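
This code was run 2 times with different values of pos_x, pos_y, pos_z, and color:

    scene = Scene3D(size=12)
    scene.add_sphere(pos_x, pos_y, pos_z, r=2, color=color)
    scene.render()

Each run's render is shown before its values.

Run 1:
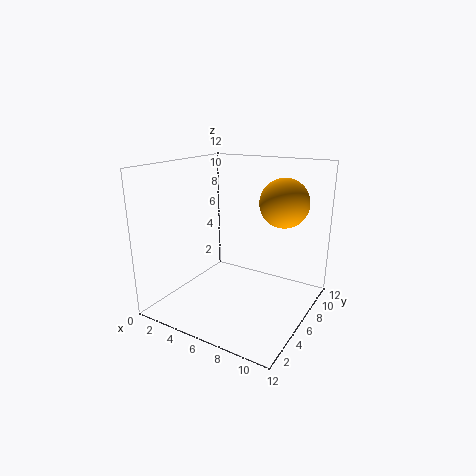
pos_x = 9.25; pos_y = 7.75; pos_z = 9; color = 'orange'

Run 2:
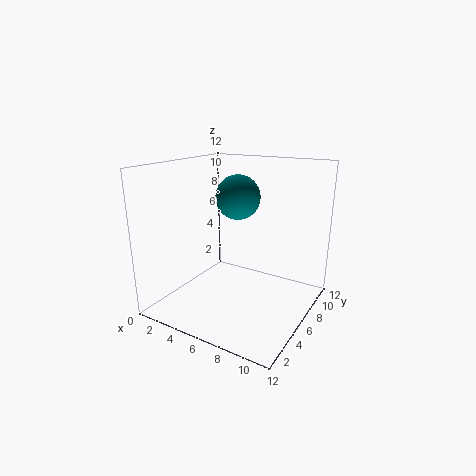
pos_x = 4.5; pos_y = 8.5; pos_z = 8.75; color = 'teal'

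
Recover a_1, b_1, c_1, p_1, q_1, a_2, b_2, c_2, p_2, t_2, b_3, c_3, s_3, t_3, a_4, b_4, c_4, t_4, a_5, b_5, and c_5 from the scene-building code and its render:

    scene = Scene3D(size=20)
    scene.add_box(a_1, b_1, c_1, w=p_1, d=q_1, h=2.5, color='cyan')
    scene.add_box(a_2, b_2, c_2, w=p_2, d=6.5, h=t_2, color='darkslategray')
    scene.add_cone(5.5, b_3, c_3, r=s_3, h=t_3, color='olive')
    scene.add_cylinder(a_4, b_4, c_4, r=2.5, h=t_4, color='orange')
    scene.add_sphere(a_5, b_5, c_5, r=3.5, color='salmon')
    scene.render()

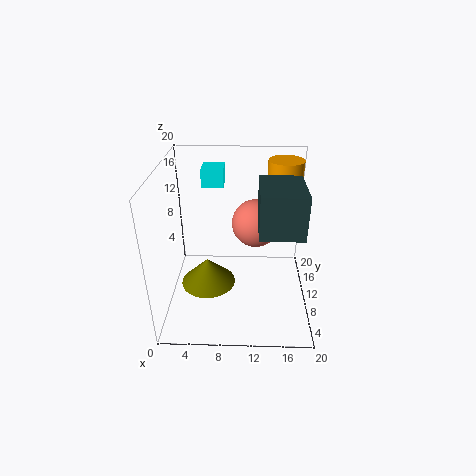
a_1 = 5
b_1 = 12
c_1 = 16.5
p_1 = 3
q_1 = 3.5
a_2 = 12.5
b_2 = 1
c_2 = 15
p_2 = 5
t_2 = 5
b_3 = 10.5
c_3 = 2
s_3 = 4
t_3 = 4
a_4 = 16.5
b_4 = 15
c_4 = 13
t_4 = 6.5
a_5 = 12.5
b_5 = 13.5
c_5 = 10.5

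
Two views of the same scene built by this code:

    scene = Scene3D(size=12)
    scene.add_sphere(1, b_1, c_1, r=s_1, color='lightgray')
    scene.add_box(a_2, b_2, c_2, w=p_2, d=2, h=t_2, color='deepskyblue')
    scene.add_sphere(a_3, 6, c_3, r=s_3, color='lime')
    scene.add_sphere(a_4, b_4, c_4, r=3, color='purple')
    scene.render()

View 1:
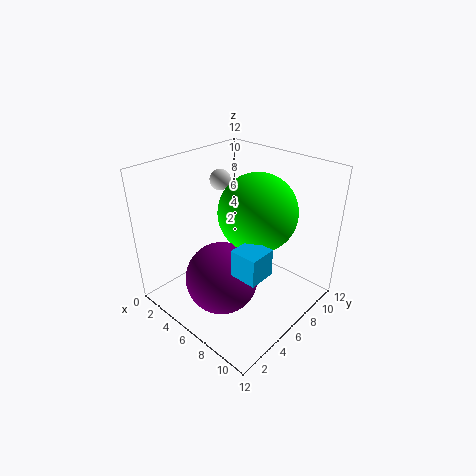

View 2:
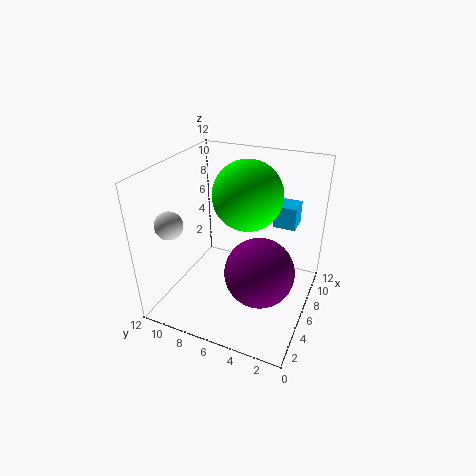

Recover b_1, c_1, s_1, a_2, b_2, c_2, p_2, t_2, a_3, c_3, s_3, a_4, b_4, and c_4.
b_1 = 9, c_1 = 9, s_1 = 1, a_2 = 9, b_2 = 2, c_2 = 6, p_2 = 2, t_2 = 2, a_3 = 8, c_3 = 9, s_3 = 3, a_4 = 6, b_4 = 4, c_4 = 3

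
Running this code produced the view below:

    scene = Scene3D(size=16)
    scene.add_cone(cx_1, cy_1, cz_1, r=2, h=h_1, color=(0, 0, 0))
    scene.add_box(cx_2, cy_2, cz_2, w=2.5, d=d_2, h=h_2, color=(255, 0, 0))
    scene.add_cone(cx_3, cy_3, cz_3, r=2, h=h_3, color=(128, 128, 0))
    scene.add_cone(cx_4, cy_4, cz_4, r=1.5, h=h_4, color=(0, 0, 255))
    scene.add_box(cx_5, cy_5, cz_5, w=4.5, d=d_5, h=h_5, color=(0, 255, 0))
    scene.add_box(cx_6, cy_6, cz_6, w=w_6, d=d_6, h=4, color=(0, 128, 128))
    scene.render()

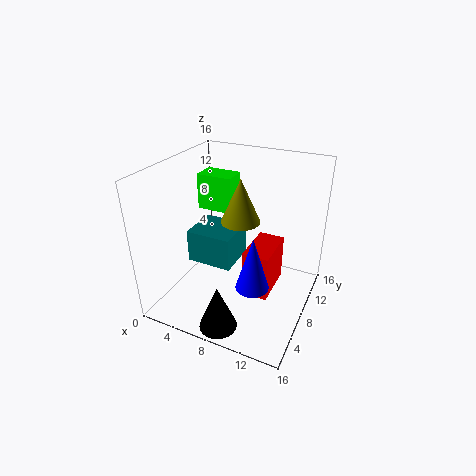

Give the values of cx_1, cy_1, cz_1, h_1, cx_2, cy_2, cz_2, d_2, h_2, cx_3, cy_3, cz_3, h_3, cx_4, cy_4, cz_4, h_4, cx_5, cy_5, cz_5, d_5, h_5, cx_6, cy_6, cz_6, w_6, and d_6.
cx_1 = 8.5, cy_1 = 2, cz_1 = 0.5, h_1 = 5, cx_2 = 11, cy_2 = 2.5, cz_2 = 5.5, d_2 = 4.5, h_2 = 4.5, cx_3 = 9, cy_3 = 6.5, cz_3 = 11, h_3 = 4.5, cx_4 = 12.5, cy_4 = 1.5, cz_4 = 7.5, h_4 = 5, cx_5 = 0.5, cy_5 = 12, cz_5 = 8.5, d_5 = 3, h_5 = 4.5, cx_6 = 1.5, cy_6 = 7.5, cz_6 = 3.5, w_6 = 5.5, d_6 = 5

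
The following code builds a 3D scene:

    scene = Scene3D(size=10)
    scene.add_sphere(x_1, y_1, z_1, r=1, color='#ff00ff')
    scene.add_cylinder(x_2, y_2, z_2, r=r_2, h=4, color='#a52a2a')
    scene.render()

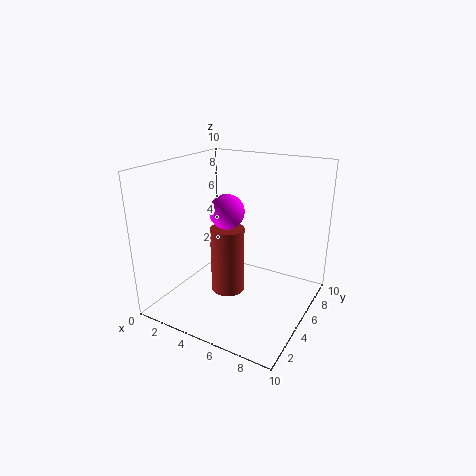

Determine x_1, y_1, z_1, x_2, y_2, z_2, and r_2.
x_1 = 6; y_1 = 2; z_1 = 8; x_2 = 6; y_2 = 2; z_2 = 3; r_2 = 1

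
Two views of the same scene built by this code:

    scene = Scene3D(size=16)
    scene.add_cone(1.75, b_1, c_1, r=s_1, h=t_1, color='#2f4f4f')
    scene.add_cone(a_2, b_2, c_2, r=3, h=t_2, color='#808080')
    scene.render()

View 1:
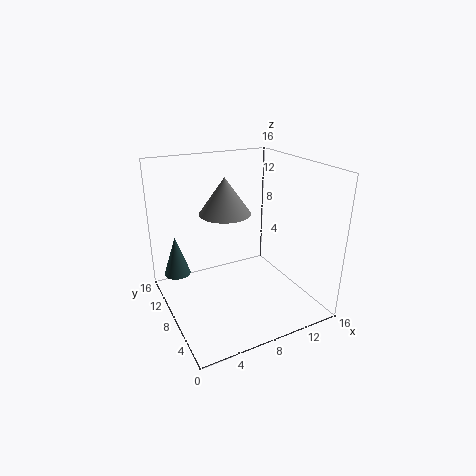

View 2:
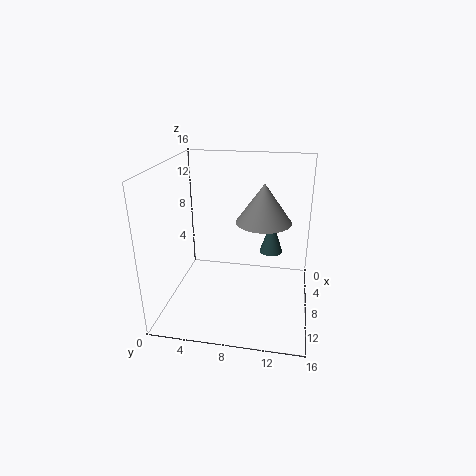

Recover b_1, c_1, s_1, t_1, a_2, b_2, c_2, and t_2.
b_1 = 11.25, c_1 = 3.5, s_1 = 1.5, t_1 = 4.5, a_2 = 7.75, b_2 = 10.75, c_2 = 10, t_2 = 4.25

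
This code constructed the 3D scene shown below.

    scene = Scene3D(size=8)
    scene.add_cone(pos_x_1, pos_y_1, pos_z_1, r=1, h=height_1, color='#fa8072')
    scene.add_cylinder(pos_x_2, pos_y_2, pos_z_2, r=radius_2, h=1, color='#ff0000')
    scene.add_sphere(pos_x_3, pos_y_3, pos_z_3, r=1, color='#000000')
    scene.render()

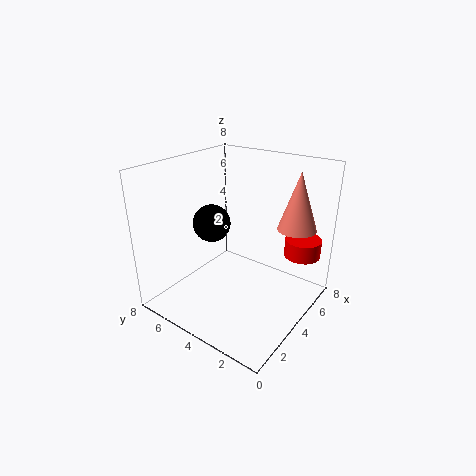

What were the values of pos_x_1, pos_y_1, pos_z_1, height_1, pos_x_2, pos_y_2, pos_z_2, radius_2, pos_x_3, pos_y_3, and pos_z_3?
pos_x_1 = 5, pos_y_1 = 1, pos_z_1 = 5, height_1 = 3, pos_x_2 = 6, pos_y_2 = 1, pos_z_2 = 3, radius_2 = 1, pos_x_3 = 3, pos_y_3 = 5, pos_z_3 = 5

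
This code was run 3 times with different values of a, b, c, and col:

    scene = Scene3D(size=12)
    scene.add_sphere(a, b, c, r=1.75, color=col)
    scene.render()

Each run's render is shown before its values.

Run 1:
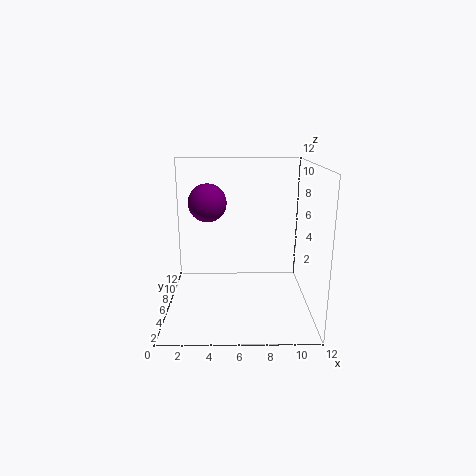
a = 3.25; b = 9.25; c = 8.25; col = 'purple'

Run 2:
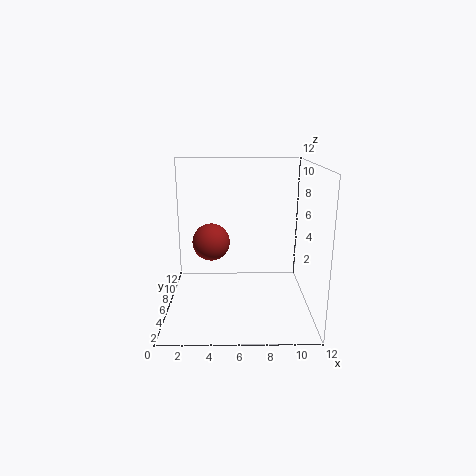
a = 3.5; b = 9.25; c = 4.5; col = 'brown'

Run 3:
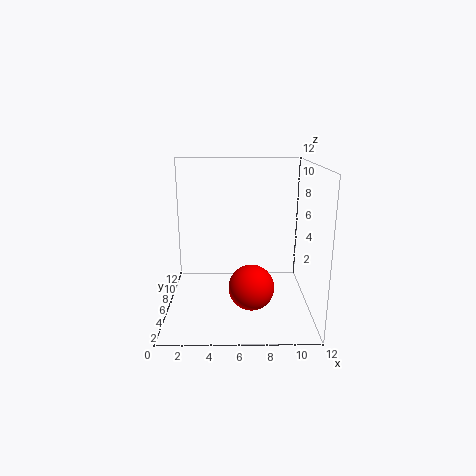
a = 7; b = 3; c = 3; col = 'red'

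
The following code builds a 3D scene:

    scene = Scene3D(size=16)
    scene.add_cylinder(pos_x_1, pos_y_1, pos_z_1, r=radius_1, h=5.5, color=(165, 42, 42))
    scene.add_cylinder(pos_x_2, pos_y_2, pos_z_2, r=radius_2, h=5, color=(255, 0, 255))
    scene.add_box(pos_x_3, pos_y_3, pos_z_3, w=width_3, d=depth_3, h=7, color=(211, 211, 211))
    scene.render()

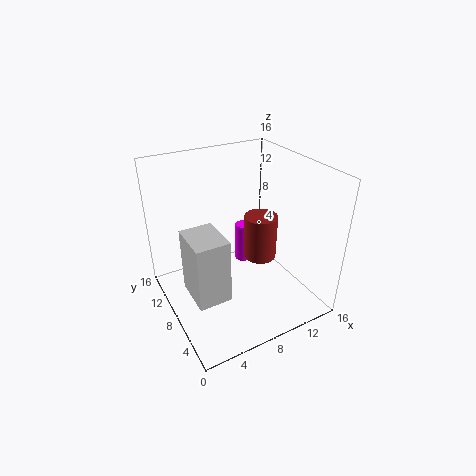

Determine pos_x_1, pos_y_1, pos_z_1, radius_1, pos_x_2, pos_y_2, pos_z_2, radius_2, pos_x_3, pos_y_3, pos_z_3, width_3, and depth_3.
pos_x_1 = 12
pos_y_1 = 9.5
pos_z_1 = 3.5
radius_1 = 2
pos_x_2 = 11
pos_y_2 = 12
pos_z_2 = 2
radius_2 = 1
pos_x_3 = 1.5
pos_y_3 = 4
pos_z_3 = 3.5
width_3 = 3.5
depth_3 = 4.5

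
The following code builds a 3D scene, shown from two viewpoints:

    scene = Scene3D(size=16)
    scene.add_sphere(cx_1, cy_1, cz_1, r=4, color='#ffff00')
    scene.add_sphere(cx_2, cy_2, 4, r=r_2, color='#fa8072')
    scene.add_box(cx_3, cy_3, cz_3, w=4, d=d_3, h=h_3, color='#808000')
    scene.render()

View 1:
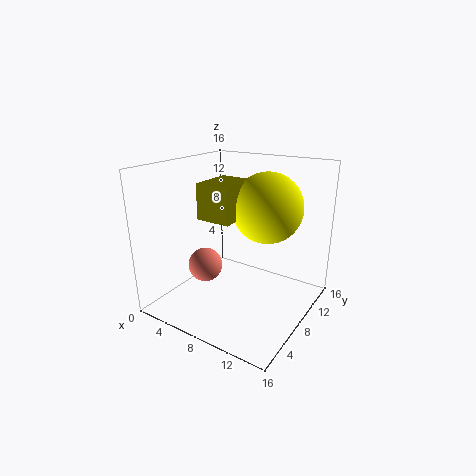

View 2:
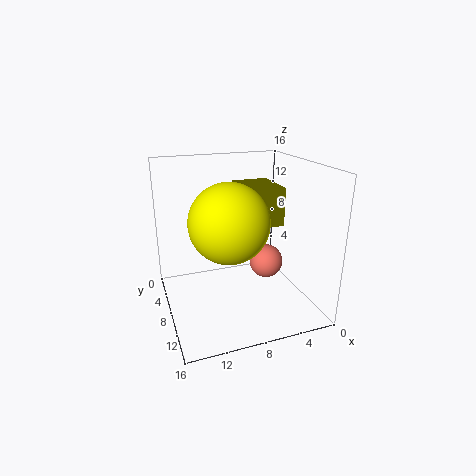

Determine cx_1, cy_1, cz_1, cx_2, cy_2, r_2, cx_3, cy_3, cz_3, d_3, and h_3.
cx_1 = 10, cy_1 = 11, cz_1 = 11, cx_2 = 4, cy_2 = 7, r_2 = 2, cx_3 = 4, cy_3 = 6, cz_3 = 10, d_3 = 5, h_3 = 4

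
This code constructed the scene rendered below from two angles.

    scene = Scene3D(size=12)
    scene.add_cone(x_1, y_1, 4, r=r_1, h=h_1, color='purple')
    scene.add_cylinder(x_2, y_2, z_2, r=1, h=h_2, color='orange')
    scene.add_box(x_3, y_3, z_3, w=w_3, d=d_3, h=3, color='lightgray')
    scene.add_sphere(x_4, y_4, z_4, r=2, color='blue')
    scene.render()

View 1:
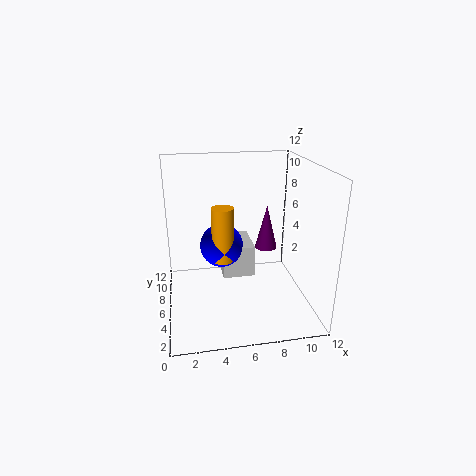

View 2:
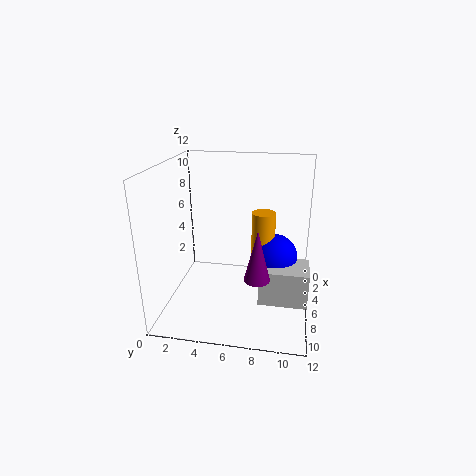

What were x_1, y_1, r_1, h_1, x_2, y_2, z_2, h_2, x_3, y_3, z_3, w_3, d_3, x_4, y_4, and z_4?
x_1 = 9; y_1 = 8; r_1 = 1; h_1 = 4; x_2 = 5; y_2 = 8; z_2 = 3; h_2 = 5; x_3 = 5; y_3 = 8; z_3 = 1; w_3 = 3; d_3 = 4; x_4 = 5; y_4 = 9; z_4 = 4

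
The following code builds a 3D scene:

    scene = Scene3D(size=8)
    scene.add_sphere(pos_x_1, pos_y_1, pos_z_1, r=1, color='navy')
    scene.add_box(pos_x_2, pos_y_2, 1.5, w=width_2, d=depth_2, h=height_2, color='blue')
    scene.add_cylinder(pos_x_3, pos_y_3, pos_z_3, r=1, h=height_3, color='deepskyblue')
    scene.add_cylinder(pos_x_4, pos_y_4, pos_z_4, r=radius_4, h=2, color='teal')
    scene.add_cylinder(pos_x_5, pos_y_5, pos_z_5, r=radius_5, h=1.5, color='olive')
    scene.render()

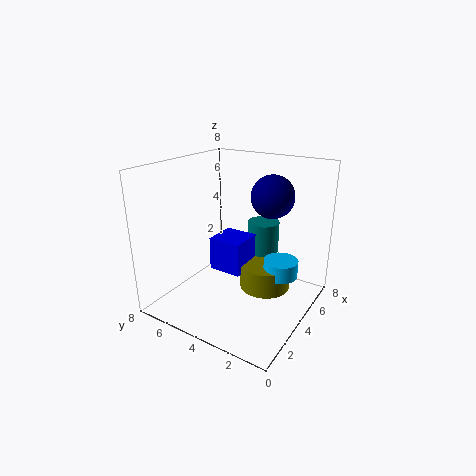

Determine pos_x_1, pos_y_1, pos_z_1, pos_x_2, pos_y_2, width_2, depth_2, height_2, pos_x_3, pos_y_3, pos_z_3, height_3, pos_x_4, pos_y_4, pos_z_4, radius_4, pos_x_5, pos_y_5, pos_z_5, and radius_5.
pos_x_1 = 3, pos_y_1 = 1.5, pos_z_1 = 7, pos_x_2 = 4, pos_y_2 = 4, width_2 = 2, depth_2 = 2, height_2 = 2, pos_x_3 = 5.5, pos_y_3 = 2, pos_z_3 = 1.5, height_3 = 1, pos_x_4 = 7, pos_y_4 = 4, pos_z_4 = 2, radius_4 = 1, pos_x_5 = 5.5, pos_y_5 = 3, pos_z_5 = 0.5, radius_5 = 1.5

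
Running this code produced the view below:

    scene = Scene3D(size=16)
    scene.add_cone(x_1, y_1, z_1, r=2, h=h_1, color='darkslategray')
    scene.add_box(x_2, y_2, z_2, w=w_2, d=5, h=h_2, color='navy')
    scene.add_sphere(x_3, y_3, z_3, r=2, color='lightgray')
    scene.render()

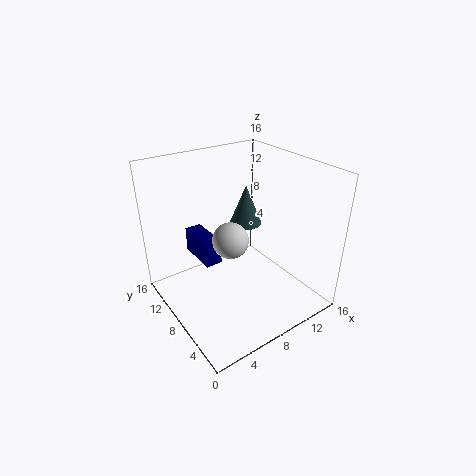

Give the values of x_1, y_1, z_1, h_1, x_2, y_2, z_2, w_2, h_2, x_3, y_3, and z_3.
x_1 = 12
y_1 = 12
z_1 = 7
h_1 = 5
x_2 = 5
y_2 = 10
z_2 = 4
w_2 = 2
h_2 = 3
x_3 = 7
y_3 = 8
z_3 = 8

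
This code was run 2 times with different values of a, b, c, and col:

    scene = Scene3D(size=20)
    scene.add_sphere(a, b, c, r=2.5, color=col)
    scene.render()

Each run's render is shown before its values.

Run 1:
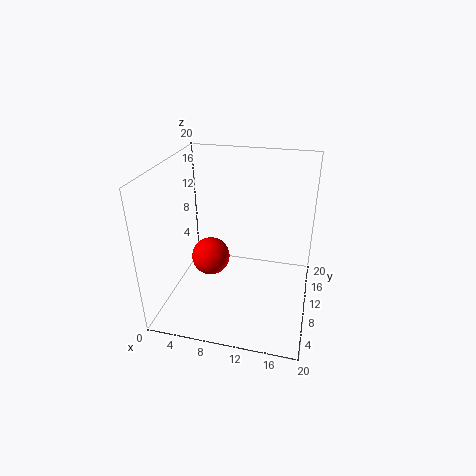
a = 7; b = 7; c = 8.5; col = 'red'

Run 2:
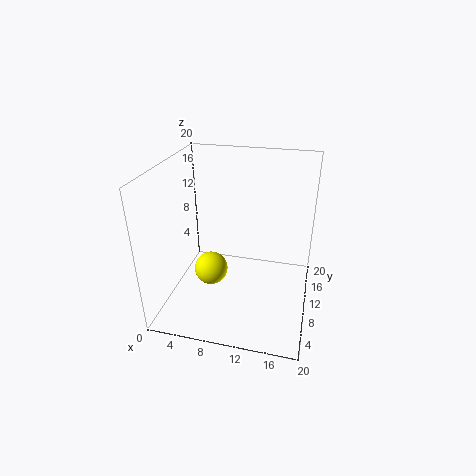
a = 5.5; b = 11; c = 3.5; col = 'yellow'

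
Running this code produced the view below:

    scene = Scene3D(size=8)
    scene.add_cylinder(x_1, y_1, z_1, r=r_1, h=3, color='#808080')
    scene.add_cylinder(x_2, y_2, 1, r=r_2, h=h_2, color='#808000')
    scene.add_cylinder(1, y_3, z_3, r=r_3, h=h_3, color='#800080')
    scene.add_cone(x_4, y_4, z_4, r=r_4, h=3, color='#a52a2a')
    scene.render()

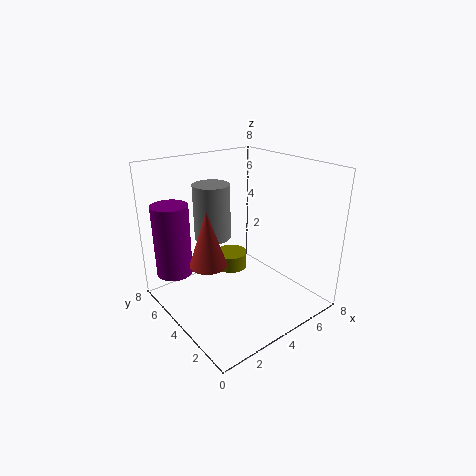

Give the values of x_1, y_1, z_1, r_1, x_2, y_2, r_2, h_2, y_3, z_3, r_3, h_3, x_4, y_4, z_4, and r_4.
x_1 = 3; y_1 = 5; z_1 = 4; r_1 = 1; x_2 = 5; y_2 = 6; r_2 = 1; h_2 = 1; y_3 = 6; z_3 = 2; r_3 = 1; h_3 = 4; x_4 = 2; y_4 = 4; z_4 = 3; r_4 = 1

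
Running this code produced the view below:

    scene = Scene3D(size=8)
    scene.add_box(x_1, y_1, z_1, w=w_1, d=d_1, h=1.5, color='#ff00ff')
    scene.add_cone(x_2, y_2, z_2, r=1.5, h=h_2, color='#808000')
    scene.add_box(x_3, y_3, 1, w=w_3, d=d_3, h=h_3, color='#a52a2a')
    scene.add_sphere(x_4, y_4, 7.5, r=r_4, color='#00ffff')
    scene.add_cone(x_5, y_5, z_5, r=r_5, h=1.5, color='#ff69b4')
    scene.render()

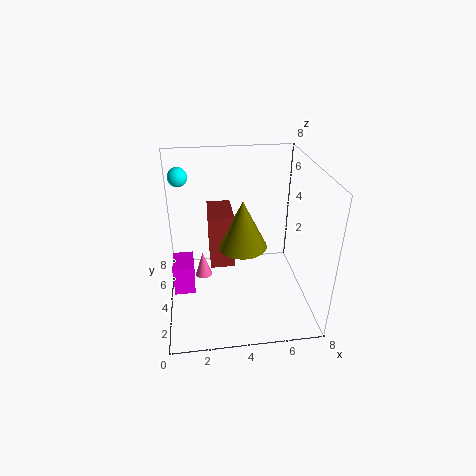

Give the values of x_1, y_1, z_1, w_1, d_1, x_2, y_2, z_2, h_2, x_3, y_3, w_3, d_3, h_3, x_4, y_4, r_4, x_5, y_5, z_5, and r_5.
x_1 = 0.5; y_1 = 1.5; z_1 = 2.5; w_1 = 1; d_1 = 1.5; x_2 = 4.5; y_2 = 5.5; z_2 = 2.5; h_2 = 3; x_3 = 2.5; y_3 = 5.5; w_3 = 1.5; d_3 = 2.5; h_3 = 3.5; x_4 = 1; y_4 = 4.5; r_4 = 0.5; x_5 = 2; y_5 = 5; z_5 = 1; r_5 = 0.5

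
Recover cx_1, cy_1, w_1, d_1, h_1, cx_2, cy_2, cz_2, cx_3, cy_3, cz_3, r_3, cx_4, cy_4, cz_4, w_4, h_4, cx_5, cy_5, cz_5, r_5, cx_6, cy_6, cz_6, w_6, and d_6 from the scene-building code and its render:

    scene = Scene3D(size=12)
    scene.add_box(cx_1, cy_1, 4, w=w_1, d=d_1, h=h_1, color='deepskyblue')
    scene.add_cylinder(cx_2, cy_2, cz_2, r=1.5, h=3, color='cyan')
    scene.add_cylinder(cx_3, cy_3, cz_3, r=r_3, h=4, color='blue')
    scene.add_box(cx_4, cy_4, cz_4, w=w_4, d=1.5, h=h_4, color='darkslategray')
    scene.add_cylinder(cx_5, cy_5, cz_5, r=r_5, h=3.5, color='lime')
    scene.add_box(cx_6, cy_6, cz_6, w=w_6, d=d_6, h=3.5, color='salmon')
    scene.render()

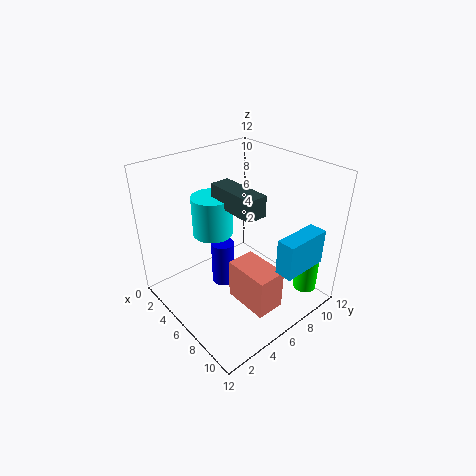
cx_1 = 9.5; cy_1 = 7; w_1 = 1.5; d_1 = 4; h_1 = 3; cx_2 = 6; cy_2 = 3.5; cz_2 = 7.5; cx_3 = 4.5; cy_3 = 5.5; cz_3 = 1; r_3 = 1; cx_4 = 6; cy_4 = 3.5; cz_4 = 10; w_4 = 4; h_4 = 1.5; cx_5 = 10; cy_5 = 10.5; cz_5 = 1; r_5 = 1; cx_6 = 6; cy_6 = 5; cz_6 = 0.5; w_6 = 4; d_6 = 2.5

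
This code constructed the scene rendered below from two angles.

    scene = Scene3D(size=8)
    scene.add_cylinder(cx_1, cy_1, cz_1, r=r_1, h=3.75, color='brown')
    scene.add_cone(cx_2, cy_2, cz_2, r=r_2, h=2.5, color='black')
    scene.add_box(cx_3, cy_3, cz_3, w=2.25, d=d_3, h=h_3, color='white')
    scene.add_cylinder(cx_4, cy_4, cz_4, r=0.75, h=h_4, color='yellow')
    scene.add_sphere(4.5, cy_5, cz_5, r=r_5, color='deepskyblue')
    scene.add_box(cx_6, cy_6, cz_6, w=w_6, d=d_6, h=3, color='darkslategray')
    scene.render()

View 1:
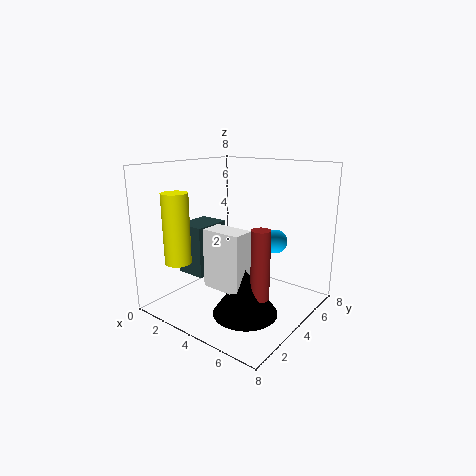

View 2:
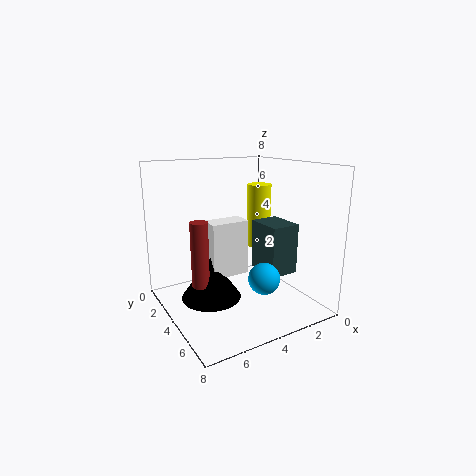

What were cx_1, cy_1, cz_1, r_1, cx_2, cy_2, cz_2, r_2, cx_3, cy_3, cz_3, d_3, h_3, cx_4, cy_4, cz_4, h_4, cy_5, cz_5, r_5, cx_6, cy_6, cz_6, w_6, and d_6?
cx_1 = 6
cy_1 = 3.25
cz_1 = 1.25
r_1 = 0.5
cx_2 = 5.25
cy_2 = 3
cz_2 = 0.25
r_2 = 1.75
cx_3 = 3
cy_3 = 2.25
cz_3 = 1.5
d_3 = 1.25
h_3 = 3.25
cx_4 = 1.25
cy_4 = 2
cz_4 = 2.5
h_4 = 4
cy_5 = 7.25
cz_5 = 3
r_5 = 0.75
cx_6 = 0.5
cy_6 = 2.75
cz_6 = 1.5
w_6 = 1.75
d_6 = 2.25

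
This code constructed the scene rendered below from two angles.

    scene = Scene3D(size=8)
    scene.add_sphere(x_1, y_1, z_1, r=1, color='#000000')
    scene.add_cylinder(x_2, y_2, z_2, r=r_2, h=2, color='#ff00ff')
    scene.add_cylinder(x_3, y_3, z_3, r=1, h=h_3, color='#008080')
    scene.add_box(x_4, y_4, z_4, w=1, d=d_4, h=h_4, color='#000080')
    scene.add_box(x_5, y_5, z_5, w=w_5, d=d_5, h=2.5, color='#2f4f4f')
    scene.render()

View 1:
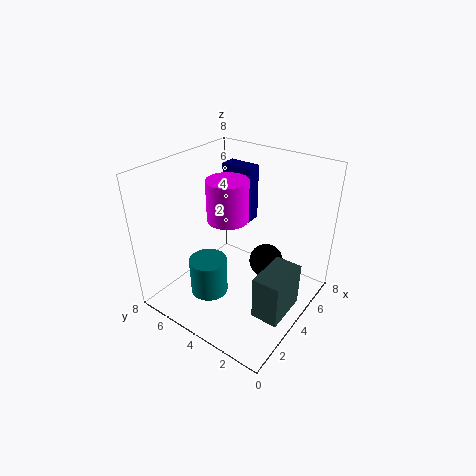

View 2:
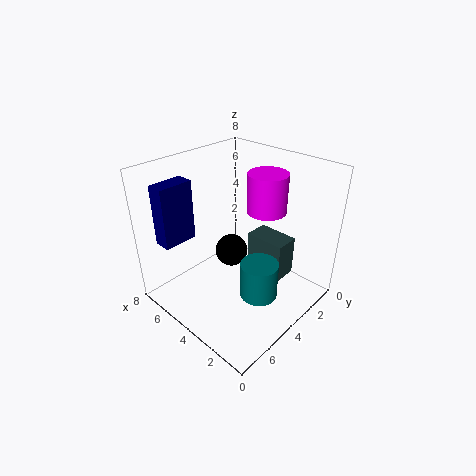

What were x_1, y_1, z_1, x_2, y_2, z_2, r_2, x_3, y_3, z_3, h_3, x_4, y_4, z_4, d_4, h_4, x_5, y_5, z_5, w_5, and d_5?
x_1 = 5.5, y_1 = 3, z_1 = 2, x_2 = 2.5, y_2 = 3.5, z_2 = 6, r_2 = 1, x_3 = 2, y_3 = 4.5, z_3 = 1.5, h_3 = 2, x_4 = 6.5, y_4 = 5, z_4 = 3.5, d_4 = 2, h_4 = 3.5, x_5 = 2.5, y_5 = 0.5, z_5 = 0.5, w_5 = 2.5, d_5 = 1.5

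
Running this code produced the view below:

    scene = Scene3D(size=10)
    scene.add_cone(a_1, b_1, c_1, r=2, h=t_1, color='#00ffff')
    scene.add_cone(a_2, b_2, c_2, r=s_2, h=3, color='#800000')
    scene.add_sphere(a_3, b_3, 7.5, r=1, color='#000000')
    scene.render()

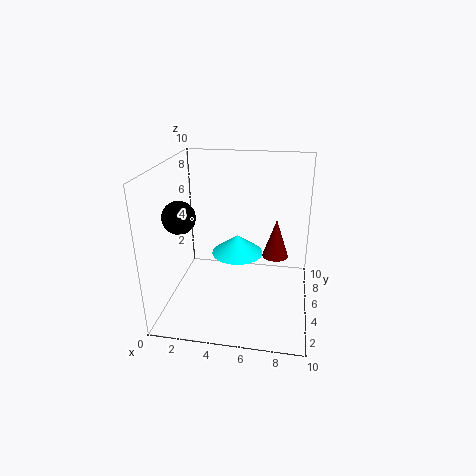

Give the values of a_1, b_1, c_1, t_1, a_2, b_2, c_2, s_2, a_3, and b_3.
a_1 = 4.5, b_1 = 7.5, c_1 = 2.5, t_1 = 1.5, a_2 = 7.5, b_2 = 7.5, c_2 = 2.5, s_2 = 1, a_3 = 2, b_3 = 2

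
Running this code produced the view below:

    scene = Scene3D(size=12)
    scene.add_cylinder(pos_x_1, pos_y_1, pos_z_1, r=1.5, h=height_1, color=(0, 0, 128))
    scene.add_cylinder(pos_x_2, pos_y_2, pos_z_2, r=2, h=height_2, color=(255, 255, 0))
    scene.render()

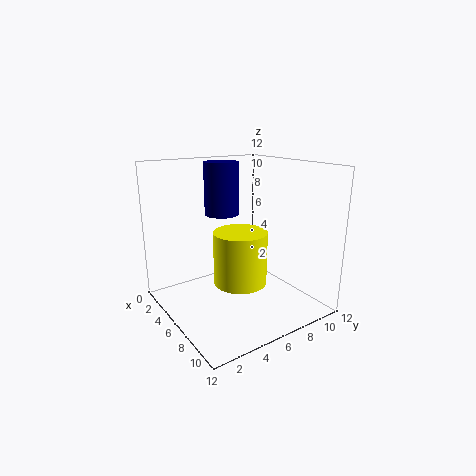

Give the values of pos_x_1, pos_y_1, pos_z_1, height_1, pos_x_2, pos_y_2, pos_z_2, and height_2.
pos_x_1 = 3.5, pos_y_1 = 6, pos_z_1 = 7.5, height_1 = 4.5, pos_x_2 = 8.5, pos_y_2 = 4.5, pos_z_2 = 3.5, height_2 = 4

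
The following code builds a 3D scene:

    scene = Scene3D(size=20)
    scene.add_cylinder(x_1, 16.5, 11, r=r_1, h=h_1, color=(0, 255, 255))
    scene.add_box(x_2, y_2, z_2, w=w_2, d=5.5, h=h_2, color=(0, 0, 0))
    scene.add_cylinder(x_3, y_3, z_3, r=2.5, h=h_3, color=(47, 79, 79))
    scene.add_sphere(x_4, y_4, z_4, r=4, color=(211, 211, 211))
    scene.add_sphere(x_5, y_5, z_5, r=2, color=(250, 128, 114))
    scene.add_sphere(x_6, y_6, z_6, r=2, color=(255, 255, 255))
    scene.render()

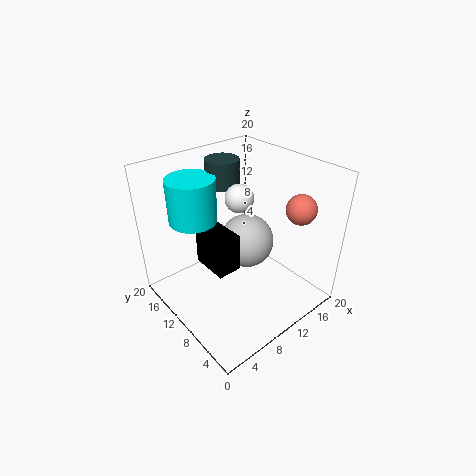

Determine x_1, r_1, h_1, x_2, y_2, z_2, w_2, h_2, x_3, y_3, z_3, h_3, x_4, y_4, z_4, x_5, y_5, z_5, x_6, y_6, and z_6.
x_1 = 7
r_1 = 3.5
h_1 = 6.5
x_2 = 6
y_2 = 9
z_2 = 5.5
w_2 = 3.5
h_2 = 5.5
x_3 = 12.5
y_3 = 16.5
z_3 = 15
h_3 = 4
x_4 = 13
y_4 = 11.5
z_4 = 7.5
x_5 = 15.5
y_5 = 4
z_5 = 15
x_6 = 11.5
y_6 = 11.5
z_6 = 15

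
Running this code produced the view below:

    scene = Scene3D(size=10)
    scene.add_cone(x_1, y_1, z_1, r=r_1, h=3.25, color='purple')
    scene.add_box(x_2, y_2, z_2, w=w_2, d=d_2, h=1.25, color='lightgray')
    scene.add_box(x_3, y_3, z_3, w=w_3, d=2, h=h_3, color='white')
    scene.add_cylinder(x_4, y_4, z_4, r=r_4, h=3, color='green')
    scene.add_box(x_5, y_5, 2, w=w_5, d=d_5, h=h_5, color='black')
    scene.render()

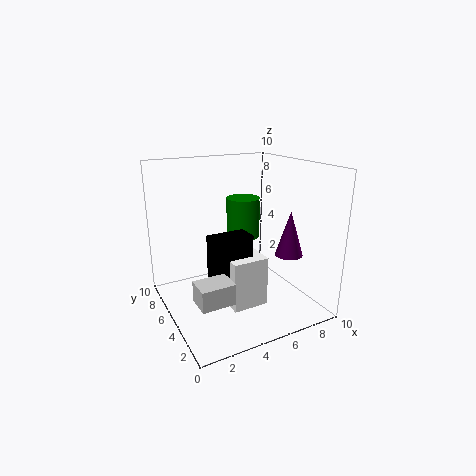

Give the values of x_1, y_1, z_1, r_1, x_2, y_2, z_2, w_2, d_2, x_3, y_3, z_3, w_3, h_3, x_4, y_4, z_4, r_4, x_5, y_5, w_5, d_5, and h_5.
x_1 = 8.5, y_1 = 3.75, z_1 = 3.5, r_1 = 1, x_2 = 0.5, y_2 = 0.5, z_2 = 3, w_2 = 2, d_2 = 1.5, x_3 = 3.75, y_3 = 3, z_3 = 0.5, w_3 = 2.5, h_3 = 3.5, x_4 = 6.5, y_4 = 7, z_4 = 4.25, r_4 = 1.25, x_5 = 2.75, y_5 = 3.75, w_5 = 2.75, d_5 = 1.5, h_5 = 3.5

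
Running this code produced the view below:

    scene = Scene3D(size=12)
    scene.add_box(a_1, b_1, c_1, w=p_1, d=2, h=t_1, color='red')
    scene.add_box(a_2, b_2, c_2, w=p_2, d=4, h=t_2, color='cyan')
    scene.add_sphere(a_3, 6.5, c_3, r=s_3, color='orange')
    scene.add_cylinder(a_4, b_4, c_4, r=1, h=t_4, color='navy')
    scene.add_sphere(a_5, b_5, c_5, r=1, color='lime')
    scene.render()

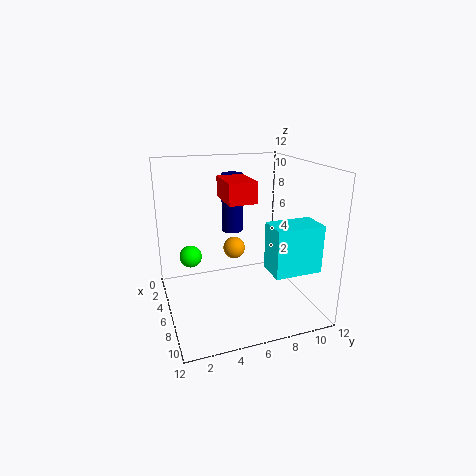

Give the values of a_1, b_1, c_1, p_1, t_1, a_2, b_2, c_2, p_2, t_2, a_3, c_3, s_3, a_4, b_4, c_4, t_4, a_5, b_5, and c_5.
a_1 = 7
b_1 = 4
c_1 = 10
p_1 = 3
t_1 = 1.5
a_2 = 7
b_2 = 8
c_2 = 3.5
p_2 = 2.5
t_2 = 4
a_3 = 3.5
c_3 = 4
s_3 = 1
a_4 = 1.5
b_4 = 7
c_4 = 5
t_4 = 5.5
a_5 = 3
b_5 = 2.5
c_5 = 3.5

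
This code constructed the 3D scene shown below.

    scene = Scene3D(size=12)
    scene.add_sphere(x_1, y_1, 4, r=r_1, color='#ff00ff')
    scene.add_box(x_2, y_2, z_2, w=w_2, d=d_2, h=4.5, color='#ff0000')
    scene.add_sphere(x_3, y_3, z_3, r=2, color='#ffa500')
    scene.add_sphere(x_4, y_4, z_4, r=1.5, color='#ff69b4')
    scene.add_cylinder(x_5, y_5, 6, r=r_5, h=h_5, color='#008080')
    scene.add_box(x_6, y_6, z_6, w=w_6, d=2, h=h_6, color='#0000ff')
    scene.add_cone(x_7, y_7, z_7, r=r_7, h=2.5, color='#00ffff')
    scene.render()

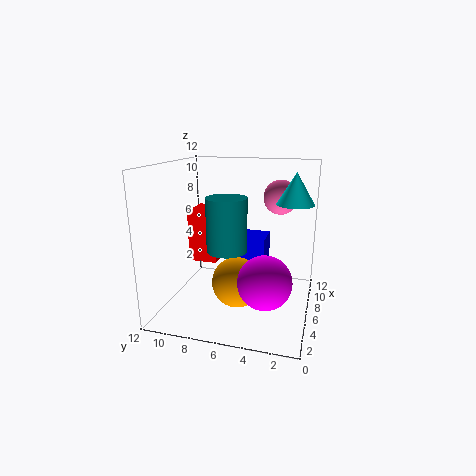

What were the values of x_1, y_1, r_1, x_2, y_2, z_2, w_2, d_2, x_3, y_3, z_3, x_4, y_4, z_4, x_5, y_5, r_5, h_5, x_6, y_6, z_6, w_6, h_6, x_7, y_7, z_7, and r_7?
x_1 = 2.5, y_1 = 3, r_1 = 2, x_2 = 6, y_2 = 8, z_2 = 3.5, w_2 = 3, d_2 = 2.5, x_3 = 4, y_3 = 5.5, z_3 = 3, x_4 = 9, y_4 = 3, z_4 = 9, x_5 = 3, y_5 = 6, r_5 = 1.5, h_5 = 4, x_6 = 4.5, y_6 = 3.5, z_6 = 2, w_6 = 2.5, h_6 = 4.5, x_7 = 6.5, y_7 = 1.5, z_7 = 9, r_7 = 1.5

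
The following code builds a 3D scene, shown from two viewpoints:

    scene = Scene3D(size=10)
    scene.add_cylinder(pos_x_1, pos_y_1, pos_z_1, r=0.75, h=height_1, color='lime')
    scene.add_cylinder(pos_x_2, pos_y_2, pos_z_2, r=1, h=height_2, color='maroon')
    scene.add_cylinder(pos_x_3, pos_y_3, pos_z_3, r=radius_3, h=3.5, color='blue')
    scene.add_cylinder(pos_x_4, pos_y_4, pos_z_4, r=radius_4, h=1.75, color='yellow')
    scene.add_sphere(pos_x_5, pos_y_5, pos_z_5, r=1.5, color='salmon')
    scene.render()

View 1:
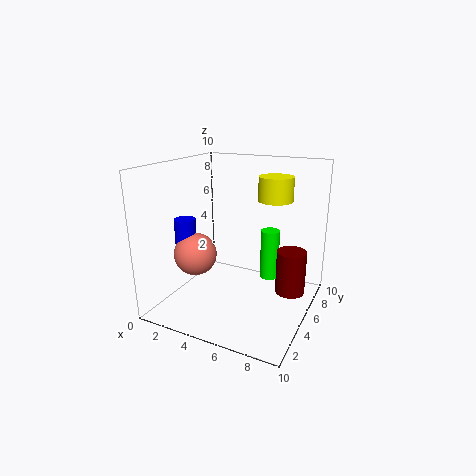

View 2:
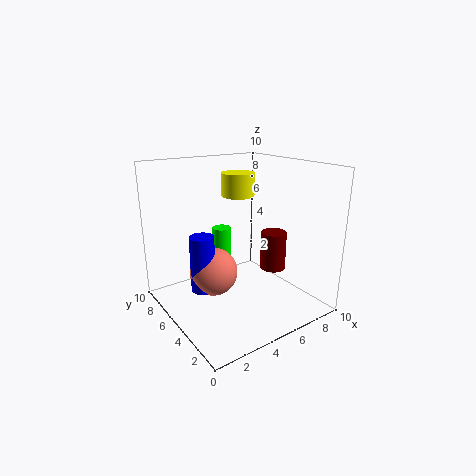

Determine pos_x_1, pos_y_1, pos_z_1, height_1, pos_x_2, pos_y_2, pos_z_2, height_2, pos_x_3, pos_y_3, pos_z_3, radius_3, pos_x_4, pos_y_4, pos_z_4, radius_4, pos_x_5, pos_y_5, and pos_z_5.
pos_x_1 = 6
pos_y_1 = 8.75
pos_z_1 = 0.5
height_1 = 4
pos_x_2 = 8.75
pos_y_2 = 5.5
pos_z_2 = 1.5
height_2 = 3
pos_x_3 = 1.5
pos_y_3 = 3.75
pos_z_3 = 2.75
radius_3 = 0.75
pos_x_4 = 6.75
pos_y_4 = 7.5
pos_z_4 = 7.25
radius_4 = 1.25
pos_x_5 = 2.25
pos_y_5 = 3.75
pos_z_5 = 3.75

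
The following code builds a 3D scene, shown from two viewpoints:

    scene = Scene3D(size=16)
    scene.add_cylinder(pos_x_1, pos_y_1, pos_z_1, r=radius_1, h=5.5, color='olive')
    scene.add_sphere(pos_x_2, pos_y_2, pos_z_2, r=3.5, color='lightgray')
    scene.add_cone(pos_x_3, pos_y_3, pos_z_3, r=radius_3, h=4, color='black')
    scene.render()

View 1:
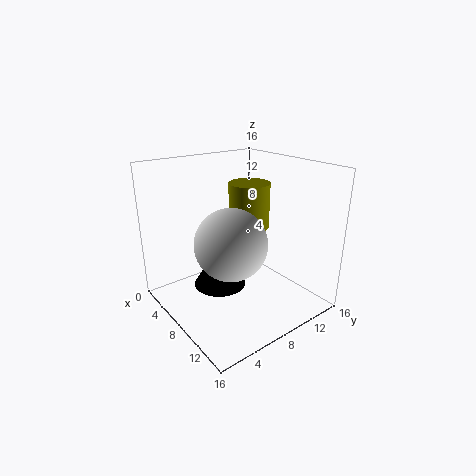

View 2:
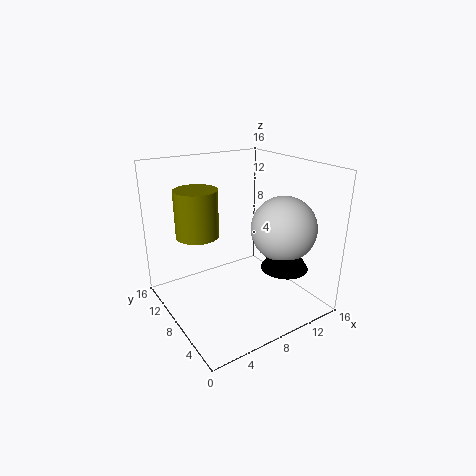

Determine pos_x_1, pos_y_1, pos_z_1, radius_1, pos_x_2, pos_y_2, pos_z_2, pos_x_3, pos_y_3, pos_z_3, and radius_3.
pos_x_1 = 5, pos_y_1 = 12, pos_z_1 = 7.5, radius_1 = 2.5, pos_x_2 = 11.5, pos_y_2 = 4.5, pos_z_2 = 9.5, pos_x_3 = 11, pos_y_3 = 3.5, pos_z_3 = 5.5, radius_3 = 2.5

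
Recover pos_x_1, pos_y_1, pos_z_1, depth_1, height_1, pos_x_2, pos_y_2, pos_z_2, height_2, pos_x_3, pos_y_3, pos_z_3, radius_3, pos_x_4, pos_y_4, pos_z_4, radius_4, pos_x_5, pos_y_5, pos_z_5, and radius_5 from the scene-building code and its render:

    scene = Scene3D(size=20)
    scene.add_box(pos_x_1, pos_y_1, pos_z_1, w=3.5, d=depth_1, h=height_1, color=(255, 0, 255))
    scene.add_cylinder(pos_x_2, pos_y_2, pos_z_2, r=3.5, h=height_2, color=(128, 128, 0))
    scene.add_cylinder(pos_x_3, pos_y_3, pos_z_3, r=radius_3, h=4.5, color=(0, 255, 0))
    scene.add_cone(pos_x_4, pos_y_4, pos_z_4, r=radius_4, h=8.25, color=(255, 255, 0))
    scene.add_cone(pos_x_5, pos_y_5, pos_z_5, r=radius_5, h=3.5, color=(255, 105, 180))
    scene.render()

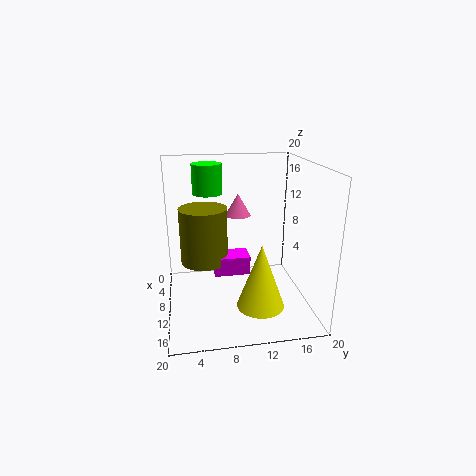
pos_x_1 = 5.75
pos_y_1 = 6.75
pos_z_1 = 3.75
depth_1 = 5.25
height_1 = 2.75
pos_x_2 = 6.5
pos_y_2 = 5.5
pos_z_2 = 5.25
height_2 = 8.25
pos_x_3 = 3.25
pos_y_3 = 6.5
pos_z_3 = 14.75
radius_3 = 2.25
pos_x_4 = 16.5
pos_y_4 = 11.75
pos_z_4 = 3.25
radius_4 = 3
pos_x_5 = 3
pos_y_5 = 11.25
pos_z_5 = 11
radius_5 = 2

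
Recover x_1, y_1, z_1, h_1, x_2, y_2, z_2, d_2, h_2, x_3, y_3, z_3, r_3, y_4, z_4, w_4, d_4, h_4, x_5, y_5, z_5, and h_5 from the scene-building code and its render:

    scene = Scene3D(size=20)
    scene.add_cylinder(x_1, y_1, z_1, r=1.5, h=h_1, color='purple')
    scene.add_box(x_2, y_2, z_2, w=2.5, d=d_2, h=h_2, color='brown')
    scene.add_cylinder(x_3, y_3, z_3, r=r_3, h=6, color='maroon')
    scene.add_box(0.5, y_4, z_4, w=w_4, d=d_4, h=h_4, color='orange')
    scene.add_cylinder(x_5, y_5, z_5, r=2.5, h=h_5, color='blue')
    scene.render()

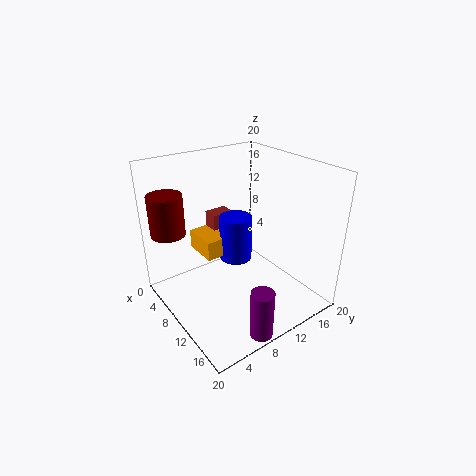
x_1 = 18.5; y_1 = 7.5; z_1 = 0.5; h_1 = 6.5; x_2 = 0.5; y_2 = 10.5; z_2 = 6.5; d_2 = 3.5; h_2 = 4; x_3 = 2.5; y_3 = 3; z_3 = 9.5; r_3 = 2.5; y_4 = 7.5; z_4 = 5; w_4 = 5.5; d_4 = 6.5; h_4 = 3; x_5 = 6; y_5 = 12.5; z_5 = 4; h_5 = 7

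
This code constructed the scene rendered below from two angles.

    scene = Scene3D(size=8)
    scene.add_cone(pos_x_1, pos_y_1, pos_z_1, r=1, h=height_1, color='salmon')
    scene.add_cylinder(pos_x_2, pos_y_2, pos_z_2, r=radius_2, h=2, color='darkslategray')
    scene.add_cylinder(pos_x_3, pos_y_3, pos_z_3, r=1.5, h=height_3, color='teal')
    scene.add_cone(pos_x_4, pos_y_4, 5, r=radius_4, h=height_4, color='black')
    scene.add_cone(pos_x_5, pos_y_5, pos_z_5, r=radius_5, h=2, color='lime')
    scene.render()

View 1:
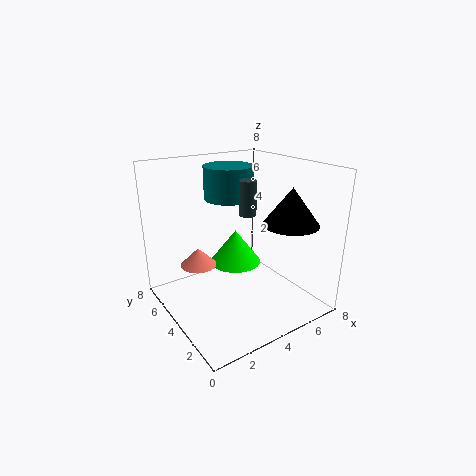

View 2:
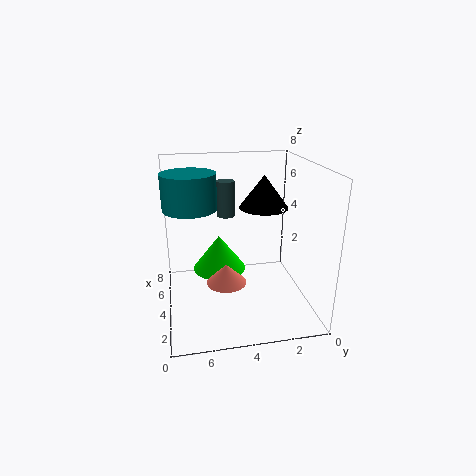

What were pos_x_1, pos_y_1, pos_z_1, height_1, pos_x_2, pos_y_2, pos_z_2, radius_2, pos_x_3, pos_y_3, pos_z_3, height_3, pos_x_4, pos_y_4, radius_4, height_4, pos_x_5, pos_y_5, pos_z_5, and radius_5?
pos_x_1 = 2; pos_y_1 = 5; pos_z_1 = 2.5; height_1 = 1; pos_x_2 = 5; pos_y_2 = 4.5; pos_z_2 = 5; radius_2 = 0.5; pos_x_3 = 5; pos_y_3 = 6.5; pos_z_3 = 5.5; height_3 = 2; pos_x_4 = 6; pos_y_4 = 2; radius_4 = 1.5; height_4 = 2; pos_x_5 = 4.5; pos_y_5 = 5; pos_z_5 = 2; radius_5 = 1.5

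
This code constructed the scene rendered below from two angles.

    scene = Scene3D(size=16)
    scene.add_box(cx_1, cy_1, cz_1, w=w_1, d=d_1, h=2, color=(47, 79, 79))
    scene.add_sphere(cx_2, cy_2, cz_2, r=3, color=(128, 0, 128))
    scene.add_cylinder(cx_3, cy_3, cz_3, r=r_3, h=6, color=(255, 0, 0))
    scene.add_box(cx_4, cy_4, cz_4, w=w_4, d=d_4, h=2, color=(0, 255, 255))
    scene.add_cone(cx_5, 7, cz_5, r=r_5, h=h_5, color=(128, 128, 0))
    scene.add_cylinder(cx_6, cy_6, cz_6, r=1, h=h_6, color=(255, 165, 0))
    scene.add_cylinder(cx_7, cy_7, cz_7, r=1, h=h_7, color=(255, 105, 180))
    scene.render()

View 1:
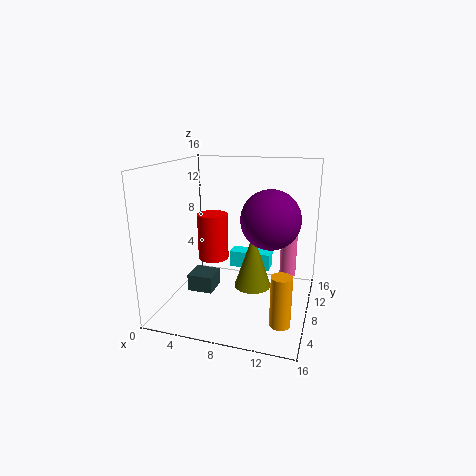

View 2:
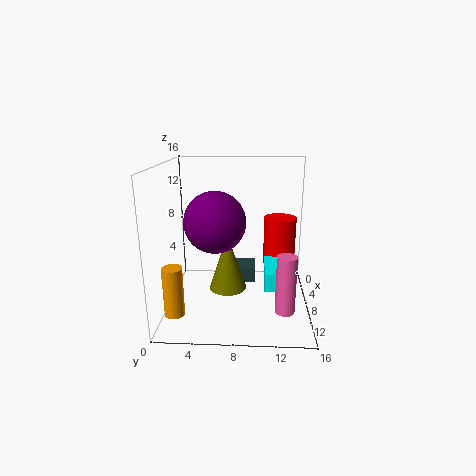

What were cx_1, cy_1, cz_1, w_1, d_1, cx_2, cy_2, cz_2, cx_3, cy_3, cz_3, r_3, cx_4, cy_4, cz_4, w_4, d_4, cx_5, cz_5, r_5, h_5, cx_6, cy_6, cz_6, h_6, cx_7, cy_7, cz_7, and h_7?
cx_1 = 2; cy_1 = 7; cz_1 = 1; w_1 = 3; d_1 = 3; cx_2 = 12; cy_2 = 6; cz_2 = 11; cx_3 = 3; cy_3 = 13; cz_3 = 3; r_3 = 2; cx_4 = 6; cy_4 = 11; cz_4 = 3; w_4 = 5; d_4 = 2; cx_5 = 10; cz_5 = 3; r_5 = 2; h_5 = 6; cx_6 = 14; cy_6 = 2; cz_6 = 2; h_6 = 5; cx_7 = 13; cy_7 = 13; cz_7 = 2; h_7 = 6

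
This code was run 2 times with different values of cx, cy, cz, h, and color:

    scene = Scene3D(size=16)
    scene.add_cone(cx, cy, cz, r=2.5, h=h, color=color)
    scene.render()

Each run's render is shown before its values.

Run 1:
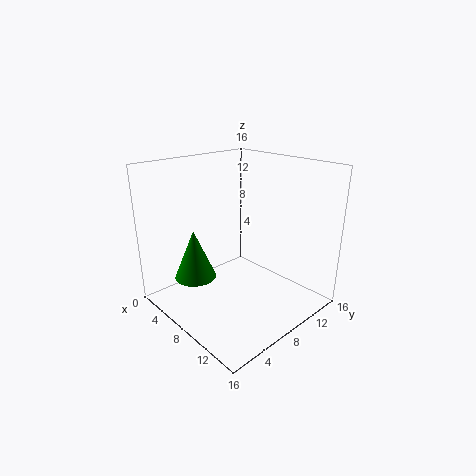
cx = 3, cy = 5.5, cz = 2, h = 6, color = 'green'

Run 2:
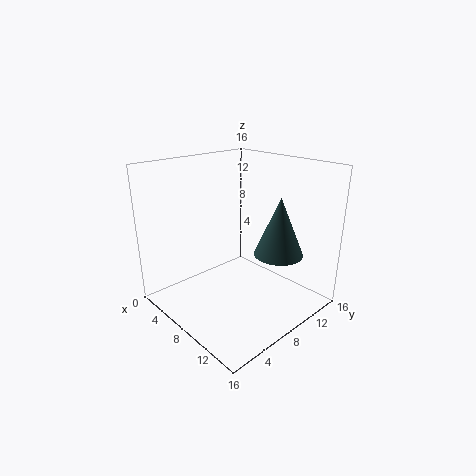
cx = 13, cy = 9, cz = 7.5, h = 6, color = 'darkslategray'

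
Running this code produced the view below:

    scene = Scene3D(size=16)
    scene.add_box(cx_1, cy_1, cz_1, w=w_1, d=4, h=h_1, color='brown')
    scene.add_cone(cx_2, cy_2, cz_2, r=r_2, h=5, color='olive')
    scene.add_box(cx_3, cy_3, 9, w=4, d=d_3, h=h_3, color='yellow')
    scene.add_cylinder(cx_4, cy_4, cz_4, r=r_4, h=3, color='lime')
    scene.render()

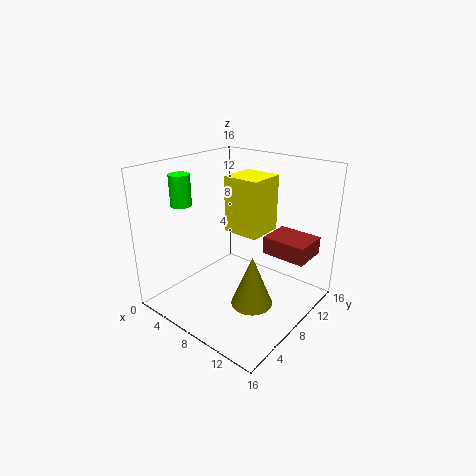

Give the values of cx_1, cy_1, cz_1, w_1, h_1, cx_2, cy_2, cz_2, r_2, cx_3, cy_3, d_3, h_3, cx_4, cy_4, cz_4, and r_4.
cx_1 = 10; cy_1 = 10; cz_1 = 6; w_1 = 5; h_1 = 2; cx_2 = 13; cy_2 = 4; cz_2 = 4; r_2 = 2; cx_3 = 7; cy_3 = 7; d_3 = 4; h_3 = 6; cx_4 = 6; cy_4 = 2; cz_4 = 13; r_4 = 1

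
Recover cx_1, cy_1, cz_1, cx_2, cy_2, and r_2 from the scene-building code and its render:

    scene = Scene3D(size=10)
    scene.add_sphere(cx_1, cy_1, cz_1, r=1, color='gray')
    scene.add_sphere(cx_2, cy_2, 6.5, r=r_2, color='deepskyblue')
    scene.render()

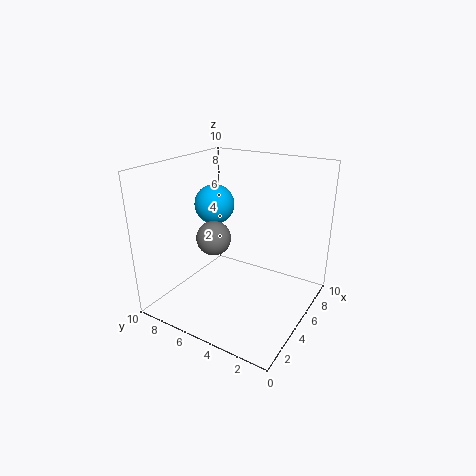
cx_1 = 1.5; cy_1 = 4.5; cz_1 = 6.5; cx_2 = 6.5; cy_2 = 8; r_2 = 1.5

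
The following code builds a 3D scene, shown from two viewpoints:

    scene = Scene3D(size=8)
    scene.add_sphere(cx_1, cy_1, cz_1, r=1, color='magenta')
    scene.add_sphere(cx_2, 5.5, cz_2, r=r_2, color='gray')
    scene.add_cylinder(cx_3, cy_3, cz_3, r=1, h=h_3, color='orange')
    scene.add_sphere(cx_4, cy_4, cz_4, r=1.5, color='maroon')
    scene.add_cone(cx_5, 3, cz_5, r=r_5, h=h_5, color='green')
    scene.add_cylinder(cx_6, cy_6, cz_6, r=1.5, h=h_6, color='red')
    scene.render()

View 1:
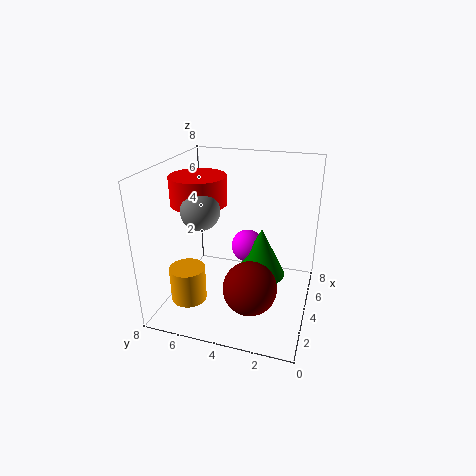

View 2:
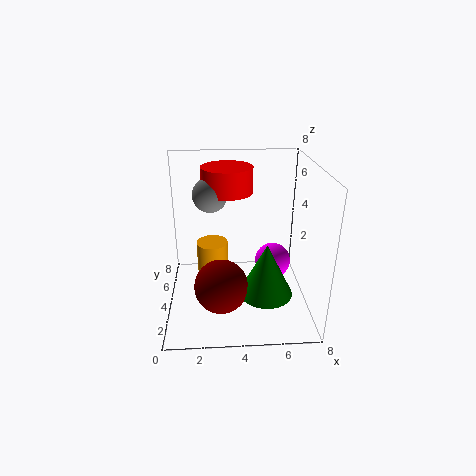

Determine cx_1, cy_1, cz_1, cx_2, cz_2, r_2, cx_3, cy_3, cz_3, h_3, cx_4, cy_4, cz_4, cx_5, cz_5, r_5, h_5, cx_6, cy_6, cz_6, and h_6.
cx_1 = 6; cy_1 = 4; cz_1 = 2.5; cx_2 = 2.5; cz_2 = 6; r_2 = 1; cx_3 = 2.5; cy_3 = 6.5; cz_3 = 0.5; h_3 = 2; cx_4 = 3; cy_4 = 3; cz_4 = 1.5; cx_5 = 5.5; cz_5 = 1; r_5 = 1.5; h_5 = 3; cx_6 = 3.5; cy_6 = 6; cz_6 = 6; h_6 = 1.5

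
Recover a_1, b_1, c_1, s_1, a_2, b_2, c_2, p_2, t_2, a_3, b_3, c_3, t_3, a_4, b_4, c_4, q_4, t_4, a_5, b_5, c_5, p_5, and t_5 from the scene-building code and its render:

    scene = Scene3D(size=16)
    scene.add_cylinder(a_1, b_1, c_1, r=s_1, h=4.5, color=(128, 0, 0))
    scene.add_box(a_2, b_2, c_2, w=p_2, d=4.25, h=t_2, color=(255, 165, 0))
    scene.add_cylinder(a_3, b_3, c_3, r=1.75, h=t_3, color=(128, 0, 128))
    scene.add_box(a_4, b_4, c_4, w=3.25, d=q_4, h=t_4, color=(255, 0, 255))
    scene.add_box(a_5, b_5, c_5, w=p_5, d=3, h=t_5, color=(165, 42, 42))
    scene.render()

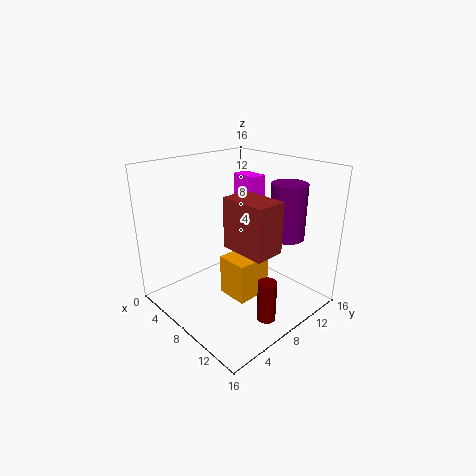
a_1 = 13.25, b_1 = 7.25, c_1 = 0.5, s_1 = 1, a_2 = 6, b_2 = 7, c_2 = 0.5, p_2 = 3.75, t_2 = 4.75, a_3 = 13.5, b_3 = 9.5, c_3 = 9.5, t_3 = 5.5, a_4 = 3.75, b_4 = 11.25, c_4 = 9, q_4 = 2, t_4 = 5, a_5 = 10, b_5 = 4.25, c_5 = 9, p_5 = 4.75, t_5 = 5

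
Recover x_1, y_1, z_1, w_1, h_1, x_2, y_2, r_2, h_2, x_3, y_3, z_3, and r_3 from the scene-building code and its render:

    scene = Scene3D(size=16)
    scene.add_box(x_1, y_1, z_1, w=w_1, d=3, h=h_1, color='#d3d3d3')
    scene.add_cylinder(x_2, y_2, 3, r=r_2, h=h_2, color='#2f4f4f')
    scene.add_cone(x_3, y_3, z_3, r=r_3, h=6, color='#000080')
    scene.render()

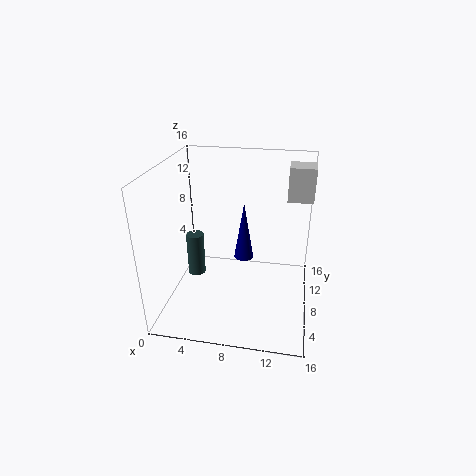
x_1 = 13
y_1 = 12
z_1 = 11
w_1 = 3
h_1 = 4
x_2 = 3
y_2 = 8
r_2 = 1
h_2 = 5
x_3 = 9
y_3 = 6
z_3 = 7
r_3 = 1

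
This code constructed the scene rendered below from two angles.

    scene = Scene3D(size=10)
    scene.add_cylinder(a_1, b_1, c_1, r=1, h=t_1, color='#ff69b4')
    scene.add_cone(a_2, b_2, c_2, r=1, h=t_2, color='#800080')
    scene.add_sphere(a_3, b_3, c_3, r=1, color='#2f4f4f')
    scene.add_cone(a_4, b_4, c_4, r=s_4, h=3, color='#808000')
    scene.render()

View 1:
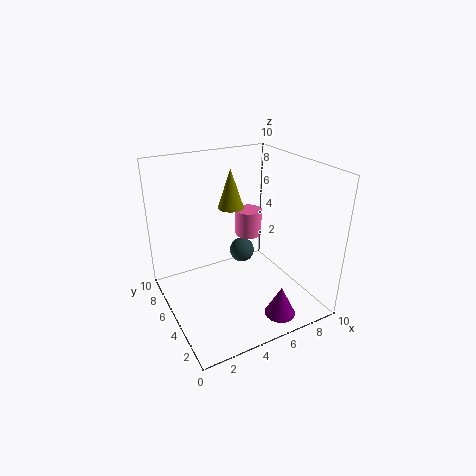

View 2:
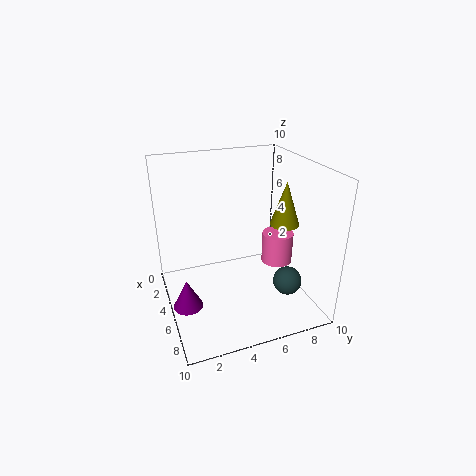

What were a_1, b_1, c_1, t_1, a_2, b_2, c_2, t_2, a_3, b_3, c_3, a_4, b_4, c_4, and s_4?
a_1 = 7
b_1 = 7
c_1 = 4
t_1 = 2
a_2 = 6
b_2 = 1
c_2 = 1
t_2 = 2
a_3 = 7
b_3 = 8
c_3 = 2
a_4 = 6
b_4 = 8
c_4 = 6
s_4 = 1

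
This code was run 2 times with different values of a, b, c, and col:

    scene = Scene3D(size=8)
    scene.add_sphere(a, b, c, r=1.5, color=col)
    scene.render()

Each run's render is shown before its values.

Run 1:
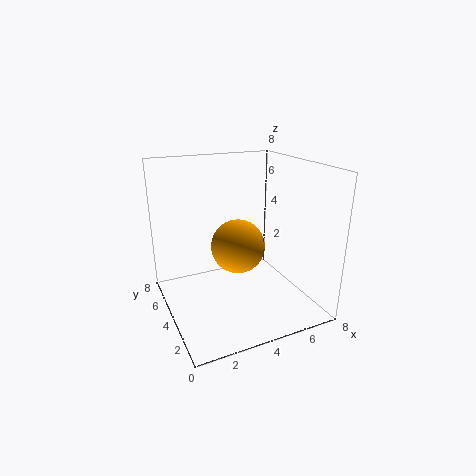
a = 4
b = 4
c = 3.5
col = 'orange'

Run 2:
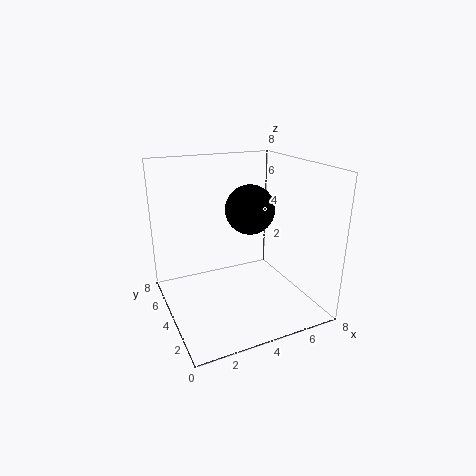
a = 5.5
b = 5.5
c = 5
col = 'black'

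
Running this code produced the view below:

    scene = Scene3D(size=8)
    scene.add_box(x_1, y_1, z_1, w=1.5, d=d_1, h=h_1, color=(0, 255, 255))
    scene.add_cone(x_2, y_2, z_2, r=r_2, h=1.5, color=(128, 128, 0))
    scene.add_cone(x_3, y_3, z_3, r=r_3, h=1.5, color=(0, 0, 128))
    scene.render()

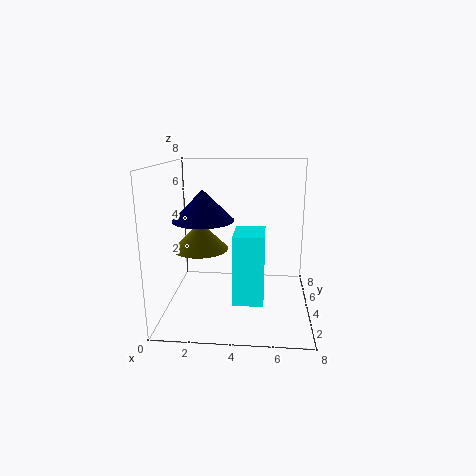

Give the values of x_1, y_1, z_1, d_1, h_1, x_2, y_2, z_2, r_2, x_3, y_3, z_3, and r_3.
x_1 = 4
y_1 = 1
z_1 = 1.5
d_1 = 2
h_1 = 3.5
x_2 = 2
y_2 = 3.5
z_2 = 3.5
r_2 = 1.5
x_3 = 2.5
y_3 = 2
z_3 = 5.5
r_3 = 1.5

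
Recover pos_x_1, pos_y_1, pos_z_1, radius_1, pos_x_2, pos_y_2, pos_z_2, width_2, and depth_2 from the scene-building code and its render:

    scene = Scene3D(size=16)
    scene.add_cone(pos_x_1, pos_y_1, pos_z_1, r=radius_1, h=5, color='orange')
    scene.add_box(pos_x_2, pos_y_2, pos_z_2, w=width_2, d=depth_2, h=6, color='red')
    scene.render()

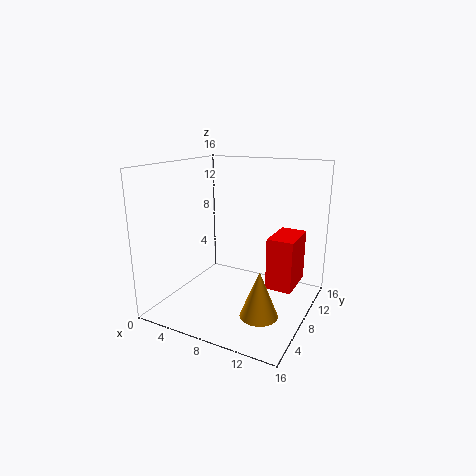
pos_x_1 = 12; pos_y_1 = 5; pos_z_1 = 1; radius_1 = 2; pos_x_2 = 11; pos_y_2 = 9; pos_z_2 = 2; width_2 = 3; depth_2 = 5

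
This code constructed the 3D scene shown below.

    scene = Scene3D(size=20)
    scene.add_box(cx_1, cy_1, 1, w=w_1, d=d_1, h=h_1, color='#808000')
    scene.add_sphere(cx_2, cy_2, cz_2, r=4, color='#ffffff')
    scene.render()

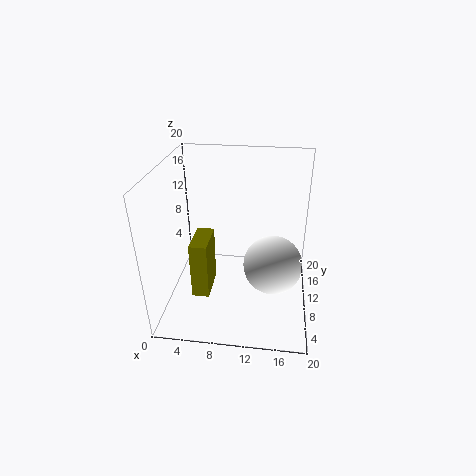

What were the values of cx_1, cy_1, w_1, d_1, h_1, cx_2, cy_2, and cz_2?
cx_1 = 3.5; cy_1 = 7.5; w_1 = 2.5; d_1 = 5.5; h_1 = 8.5; cx_2 = 15; cy_2 = 8.5; cz_2 = 7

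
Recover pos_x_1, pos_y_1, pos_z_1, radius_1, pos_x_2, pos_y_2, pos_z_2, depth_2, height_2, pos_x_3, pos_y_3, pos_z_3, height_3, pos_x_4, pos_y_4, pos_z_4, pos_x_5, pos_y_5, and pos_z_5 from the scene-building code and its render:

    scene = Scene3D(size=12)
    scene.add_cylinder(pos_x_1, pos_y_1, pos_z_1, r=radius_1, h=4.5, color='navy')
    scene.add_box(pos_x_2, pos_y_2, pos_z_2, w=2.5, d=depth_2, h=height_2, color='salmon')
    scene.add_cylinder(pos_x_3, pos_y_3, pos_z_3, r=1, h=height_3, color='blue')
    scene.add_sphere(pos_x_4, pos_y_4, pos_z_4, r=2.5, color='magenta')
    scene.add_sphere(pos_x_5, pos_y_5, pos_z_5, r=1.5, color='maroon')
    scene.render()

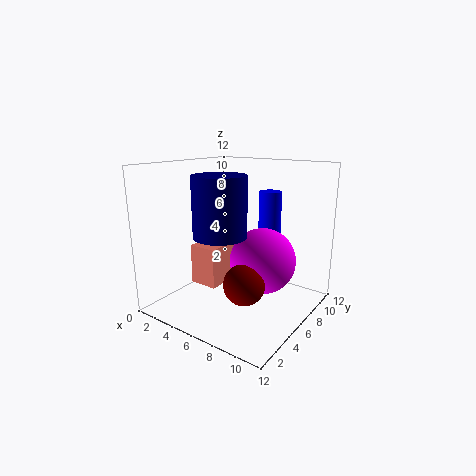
pos_x_1 = 6.5; pos_y_1 = 3; pos_z_1 = 7; radius_1 = 2; pos_x_2 = 2; pos_y_2 = 4.5; pos_z_2 = 1.5; depth_2 = 4; height_2 = 3.5; pos_x_3 = 7; pos_y_3 = 9.5; pos_z_3 = 4; height_3 = 5.5; pos_x_4 = 9; pos_y_4 = 5; pos_z_4 = 5; pos_x_5 = 9; pos_y_5 = 2.5; pos_z_5 = 4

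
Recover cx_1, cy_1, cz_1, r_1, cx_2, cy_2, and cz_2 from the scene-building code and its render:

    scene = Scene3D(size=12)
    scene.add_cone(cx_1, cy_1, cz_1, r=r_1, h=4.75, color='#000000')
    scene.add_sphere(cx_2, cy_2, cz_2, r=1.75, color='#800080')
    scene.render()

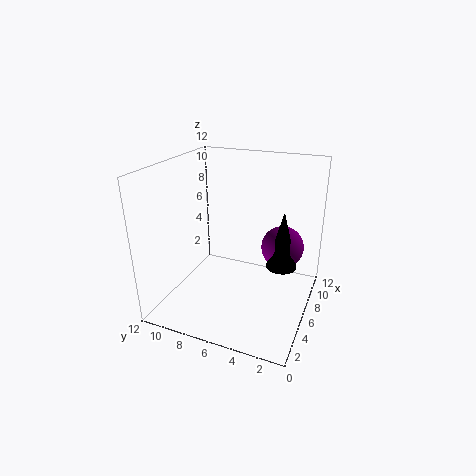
cx_1 = 6.25; cy_1 = 2.25; cz_1 = 4; r_1 = 1.25; cx_2 = 7.25; cy_2 = 2.5; cz_2 = 5.25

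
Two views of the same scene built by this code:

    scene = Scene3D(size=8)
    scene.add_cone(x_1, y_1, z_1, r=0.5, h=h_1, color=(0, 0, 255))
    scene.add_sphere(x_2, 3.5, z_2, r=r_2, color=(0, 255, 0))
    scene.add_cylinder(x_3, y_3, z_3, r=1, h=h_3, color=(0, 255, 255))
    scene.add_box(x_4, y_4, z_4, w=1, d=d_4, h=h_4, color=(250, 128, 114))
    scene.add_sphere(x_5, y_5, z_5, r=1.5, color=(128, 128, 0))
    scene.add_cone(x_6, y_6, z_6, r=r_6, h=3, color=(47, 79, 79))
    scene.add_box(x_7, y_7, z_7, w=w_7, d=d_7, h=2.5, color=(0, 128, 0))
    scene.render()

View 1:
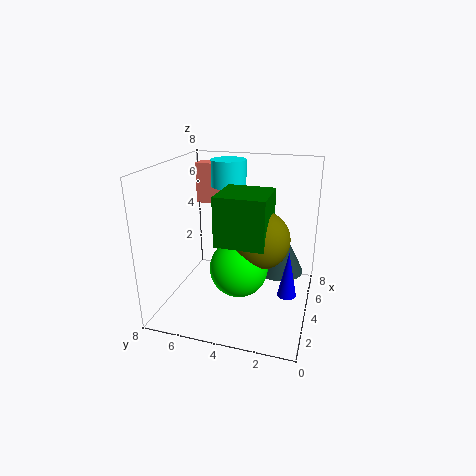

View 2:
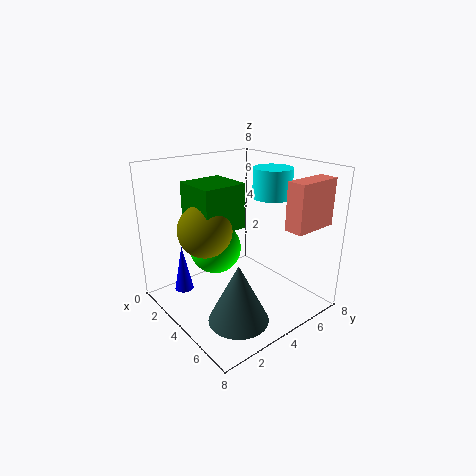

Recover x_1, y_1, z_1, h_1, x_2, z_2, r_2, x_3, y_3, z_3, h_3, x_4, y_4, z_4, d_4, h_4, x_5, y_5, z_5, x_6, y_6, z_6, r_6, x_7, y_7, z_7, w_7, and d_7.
x_1 = 3
y_1 = 1
z_1 = 1.5
h_1 = 2.5
x_2 = 2.5
z_2 = 3
r_2 = 1.5
x_3 = 5.5
y_3 = 5
z_3 = 6.5
h_3 = 1.5
x_4 = 6.5
y_4 = 5
z_4 = 5
d_4 = 2.5
h_4 = 2.5
x_5 = 3
y_5 = 2.5
z_5 = 4.5
x_6 = 6.5
y_6 = 2
z_6 = 1
r_6 = 1.5
x_7 = 1.5
y_7 = 2
z_7 = 4.5
w_7 = 2.5
d_7 = 2.5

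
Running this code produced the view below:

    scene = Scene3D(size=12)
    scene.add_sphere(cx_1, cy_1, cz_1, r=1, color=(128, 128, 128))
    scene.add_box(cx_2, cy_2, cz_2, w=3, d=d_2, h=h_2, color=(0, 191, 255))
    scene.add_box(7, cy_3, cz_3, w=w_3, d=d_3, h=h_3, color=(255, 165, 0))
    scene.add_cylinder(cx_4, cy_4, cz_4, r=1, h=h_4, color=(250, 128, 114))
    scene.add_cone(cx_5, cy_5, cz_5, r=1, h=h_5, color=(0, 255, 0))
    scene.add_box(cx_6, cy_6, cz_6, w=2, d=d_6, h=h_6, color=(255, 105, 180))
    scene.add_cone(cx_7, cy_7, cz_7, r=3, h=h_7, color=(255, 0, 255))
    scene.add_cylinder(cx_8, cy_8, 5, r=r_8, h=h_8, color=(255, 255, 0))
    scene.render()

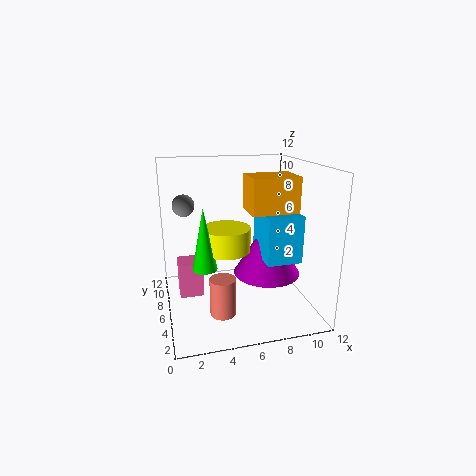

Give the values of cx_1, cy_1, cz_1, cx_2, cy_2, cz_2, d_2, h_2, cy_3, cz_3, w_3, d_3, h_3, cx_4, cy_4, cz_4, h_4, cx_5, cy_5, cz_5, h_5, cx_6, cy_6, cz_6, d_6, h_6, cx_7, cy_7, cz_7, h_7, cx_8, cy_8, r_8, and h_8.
cx_1 = 2; cy_1 = 10; cz_1 = 8; cx_2 = 8; cy_2 = 4; cz_2 = 4; d_2 = 4; h_2 = 4; cy_3 = 5; cz_3 = 8; w_3 = 4; d_3 = 3; h_3 = 3; cx_4 = 4; cy_4 = 3; cz_4 = 1; h_4 = 3; cx_5 = 3; cy_5 = 5; cz_5 = 4; h_5 = 5; cx_6 = 1; cy_6 = 6; cz_6 = 1; d_6 = 2; h_6 = 3; cx_7 = 9; cy_7 = 7; cz_7 = 2; h_7 = 5; cx_8 = 5; cy_8 = 6; r_8 = 2; h_8 = 2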